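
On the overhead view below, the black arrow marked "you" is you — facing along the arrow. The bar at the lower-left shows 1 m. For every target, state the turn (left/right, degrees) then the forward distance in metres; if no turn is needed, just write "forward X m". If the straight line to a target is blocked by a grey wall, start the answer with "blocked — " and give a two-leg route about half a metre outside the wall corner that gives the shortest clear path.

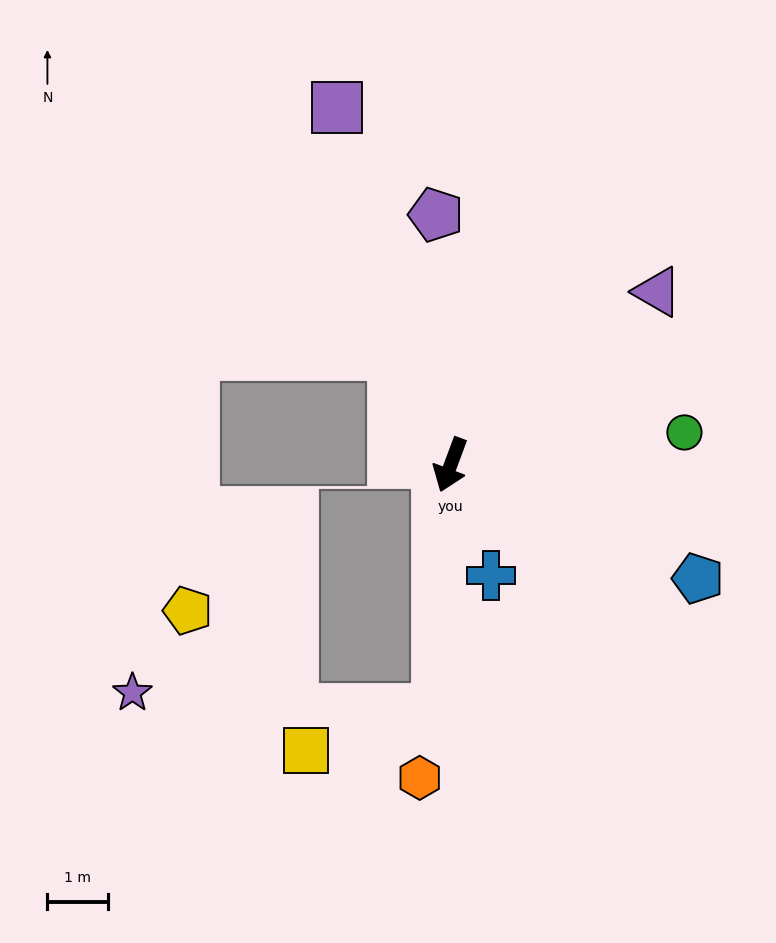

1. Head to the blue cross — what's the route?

turn left 41°, forward 2.0 m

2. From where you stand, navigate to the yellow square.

blocked — turn left 17°, forward 4.0 m, then turn right 69°, forward 2.3 m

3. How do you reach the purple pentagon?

turn right 156°, forward 4.1 m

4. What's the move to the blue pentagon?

turn left 86°, forward 4.5 m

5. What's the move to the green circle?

turn left 118°, forward 3.9 m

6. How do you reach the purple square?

turn right 142°, forward 6.2 m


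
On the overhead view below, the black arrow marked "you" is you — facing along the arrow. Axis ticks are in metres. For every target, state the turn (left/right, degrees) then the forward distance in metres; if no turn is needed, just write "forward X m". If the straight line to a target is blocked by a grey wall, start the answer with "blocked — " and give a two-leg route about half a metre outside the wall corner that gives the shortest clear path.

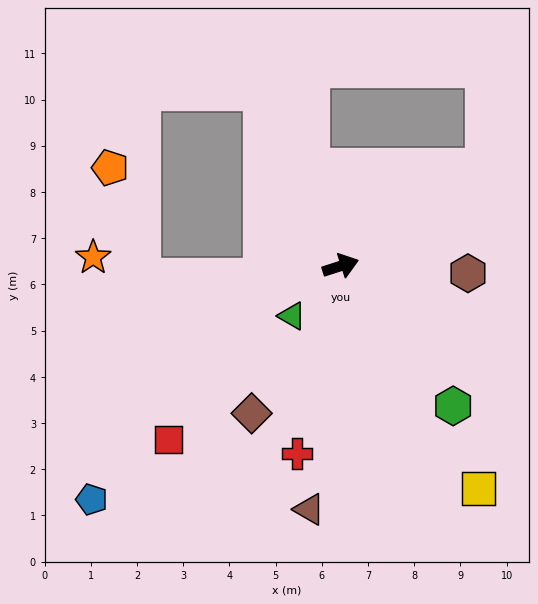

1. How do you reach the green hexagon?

turn right 69°, forward 3.9 m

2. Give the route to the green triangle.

turn right 152°, forward 1.5 m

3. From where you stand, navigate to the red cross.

turn right 121°, forward 4.2 m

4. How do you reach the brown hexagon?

turn right 21°, forward 2.8 m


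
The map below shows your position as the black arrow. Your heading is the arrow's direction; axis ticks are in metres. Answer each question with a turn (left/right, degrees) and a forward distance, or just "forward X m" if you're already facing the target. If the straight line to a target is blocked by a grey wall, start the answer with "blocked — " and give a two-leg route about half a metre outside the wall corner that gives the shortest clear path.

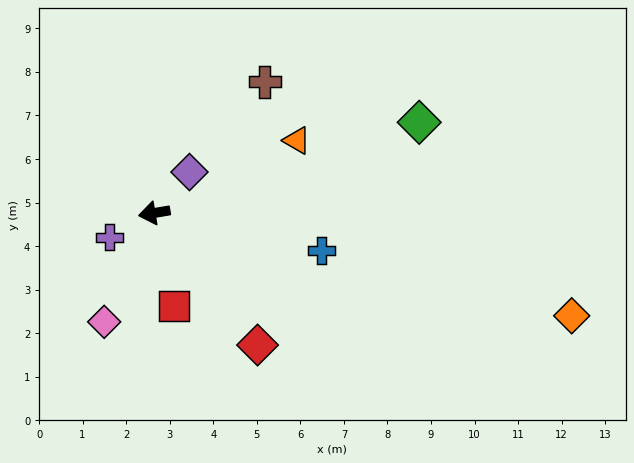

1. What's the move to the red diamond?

turn left 119°, forward 3.8 m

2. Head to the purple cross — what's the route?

turn left 19°, forward 1.2 m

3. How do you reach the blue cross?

turn left 158°, forward 3.9 m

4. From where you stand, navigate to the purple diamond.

turn right 140°, forward 1.2 m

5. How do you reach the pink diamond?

turn left 56°, forward 2.8 m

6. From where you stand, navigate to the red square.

turn left 93°, forward 2.2 m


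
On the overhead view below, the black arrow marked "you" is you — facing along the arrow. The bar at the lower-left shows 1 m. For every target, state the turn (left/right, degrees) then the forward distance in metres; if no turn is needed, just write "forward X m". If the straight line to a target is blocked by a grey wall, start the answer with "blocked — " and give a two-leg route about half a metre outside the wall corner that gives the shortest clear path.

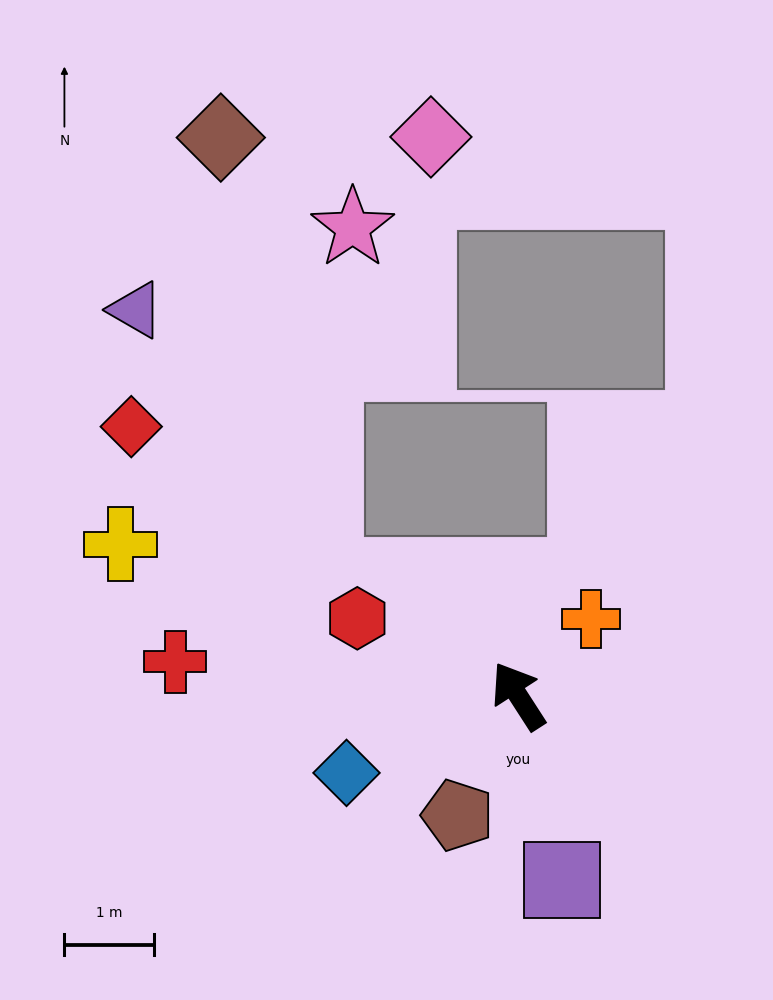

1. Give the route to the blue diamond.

turn left 81°, forward 2.1 m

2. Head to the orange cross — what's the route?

turn right 76°, forward 1.2 m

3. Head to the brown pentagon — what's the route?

turn left 120°, forward 1.5 m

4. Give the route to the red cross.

turn left 52°, forward 3.9 m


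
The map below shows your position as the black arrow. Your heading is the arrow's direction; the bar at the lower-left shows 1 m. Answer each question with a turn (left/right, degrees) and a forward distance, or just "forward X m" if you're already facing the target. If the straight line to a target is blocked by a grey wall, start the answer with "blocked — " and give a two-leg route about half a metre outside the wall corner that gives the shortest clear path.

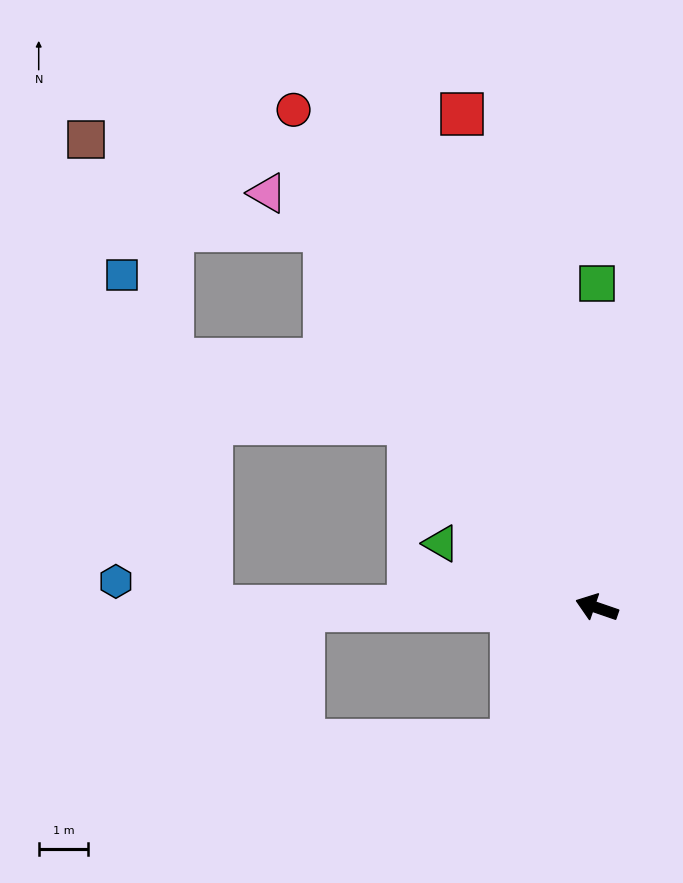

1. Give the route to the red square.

turn right 56°, forward 10.3 m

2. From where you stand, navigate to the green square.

turn right 71°, forward 6.6 m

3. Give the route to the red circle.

turn right 40°, forward 11.8 m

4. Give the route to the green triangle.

turn right 3°, forward 3.4 m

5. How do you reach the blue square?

blocked — turn left 19°, forward 7.8 m, then turn right 75°, forward 6.9 m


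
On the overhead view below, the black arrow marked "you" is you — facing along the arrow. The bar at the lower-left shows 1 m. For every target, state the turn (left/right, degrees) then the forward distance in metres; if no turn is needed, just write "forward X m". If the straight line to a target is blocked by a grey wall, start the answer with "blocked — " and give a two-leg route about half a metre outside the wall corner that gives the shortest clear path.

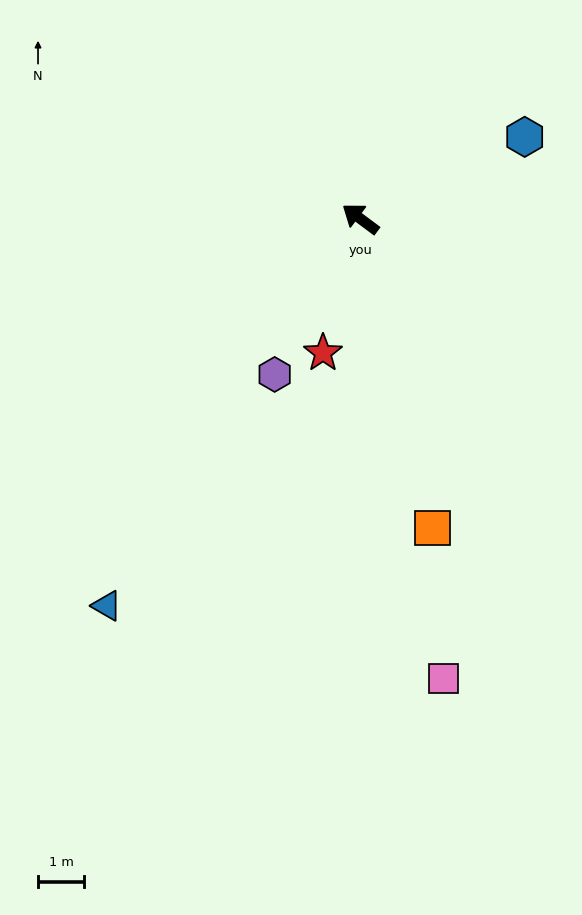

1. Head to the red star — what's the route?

turn left 111°, forward 3.0 m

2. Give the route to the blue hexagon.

turn right 117°, forward 4.0 m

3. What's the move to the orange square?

turn left 140°, forward 6.9 m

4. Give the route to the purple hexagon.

turn left 98°, forward 3.8 m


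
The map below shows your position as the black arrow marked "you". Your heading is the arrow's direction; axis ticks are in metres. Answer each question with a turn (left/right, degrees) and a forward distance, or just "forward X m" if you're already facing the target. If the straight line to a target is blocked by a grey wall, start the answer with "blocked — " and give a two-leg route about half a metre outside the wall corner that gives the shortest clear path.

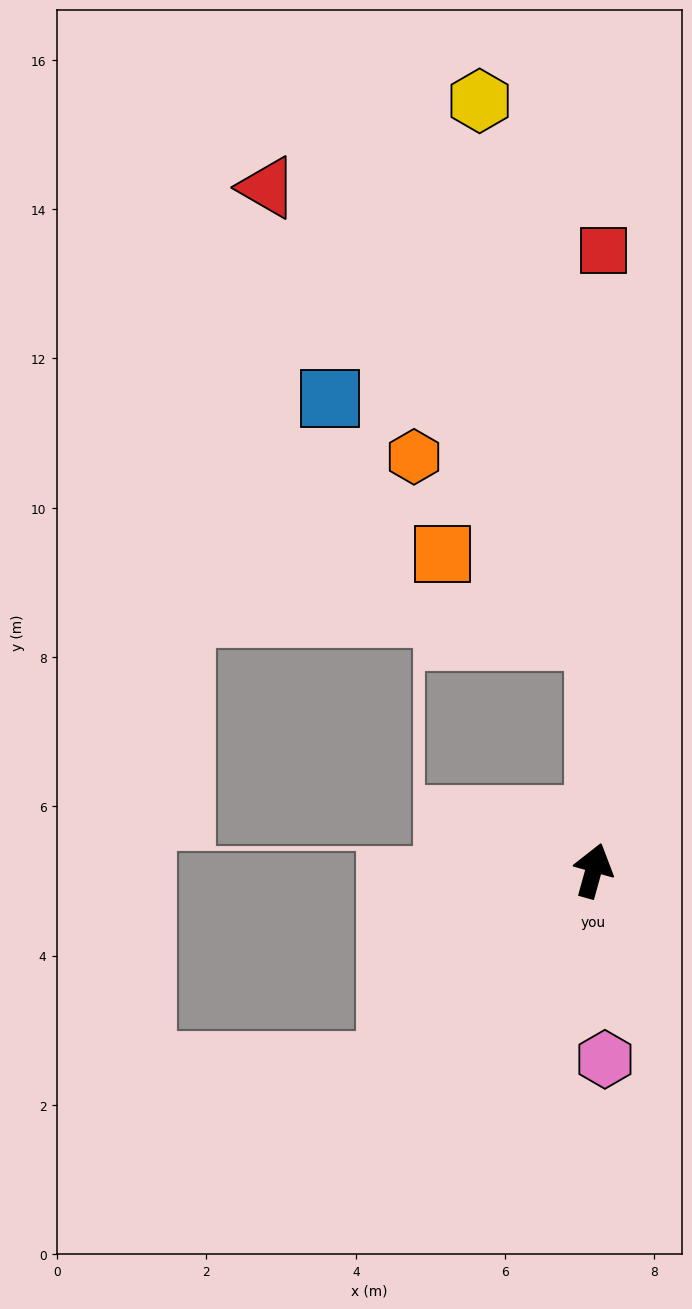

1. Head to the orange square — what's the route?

blocked — turn left 15°, forward 3.1 m, then turn left 62°, forward 2.4 m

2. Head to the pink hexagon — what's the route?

turn right 161°, forward 2.5 m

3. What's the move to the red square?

turn left 15°, forward 8.3 m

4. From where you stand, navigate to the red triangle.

blocked — turn left 15°, forward 3.1 m, then turn left 37°, forward 7.5 m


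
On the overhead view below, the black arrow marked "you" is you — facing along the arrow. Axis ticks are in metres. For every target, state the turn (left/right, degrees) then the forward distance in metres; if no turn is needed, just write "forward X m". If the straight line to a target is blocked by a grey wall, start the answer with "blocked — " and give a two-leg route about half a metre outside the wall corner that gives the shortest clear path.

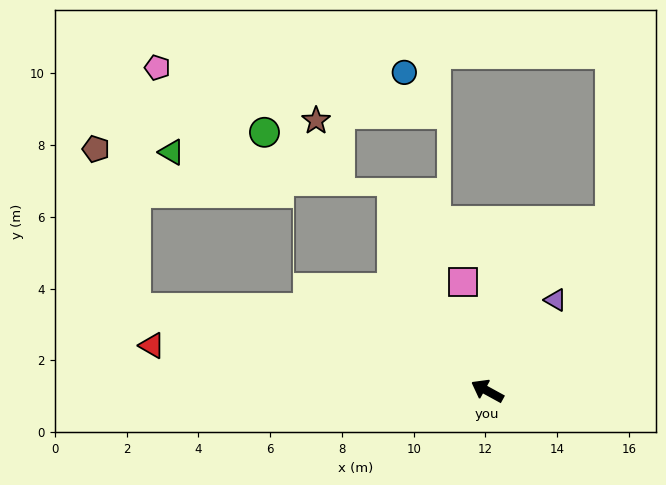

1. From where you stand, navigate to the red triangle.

turn left 21°, forward 9.4 m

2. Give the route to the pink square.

turn right 49°, forward 3.1 m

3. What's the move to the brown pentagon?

blocked — turn left 15°, forward 10.1 m, then turn right 62°, forward 4.6 m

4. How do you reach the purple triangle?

turn right 98°, forward 3.2 m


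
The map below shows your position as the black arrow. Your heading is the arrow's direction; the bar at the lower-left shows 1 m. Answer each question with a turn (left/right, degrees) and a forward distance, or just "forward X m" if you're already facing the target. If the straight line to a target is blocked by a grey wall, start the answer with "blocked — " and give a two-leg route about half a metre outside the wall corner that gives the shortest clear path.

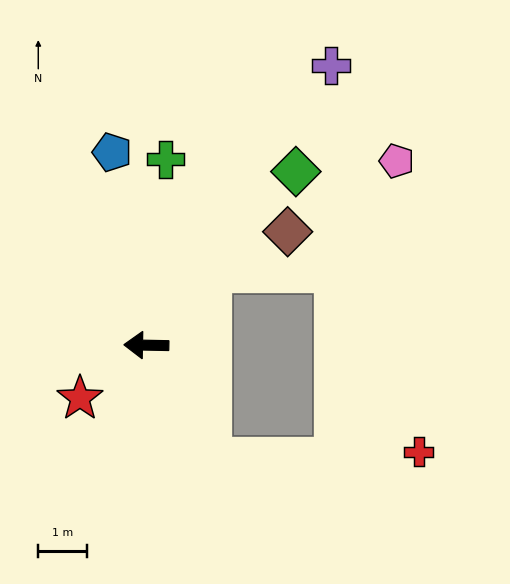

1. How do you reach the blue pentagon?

turn right 79°, forward 4.0 m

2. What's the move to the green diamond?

turn right 130°, forward 4.7 m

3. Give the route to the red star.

turn left 40°, forward 1.7 m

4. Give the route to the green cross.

turn right 95°, forward 3.8 m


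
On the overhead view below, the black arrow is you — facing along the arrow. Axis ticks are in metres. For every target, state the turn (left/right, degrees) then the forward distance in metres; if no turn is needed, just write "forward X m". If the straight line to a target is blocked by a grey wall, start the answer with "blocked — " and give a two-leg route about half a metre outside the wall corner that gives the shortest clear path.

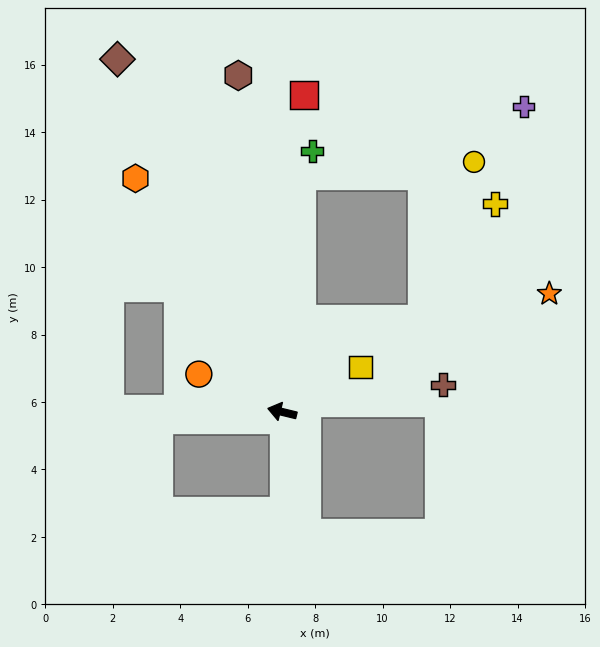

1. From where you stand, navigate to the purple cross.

blocked — turn right 81°, forward 7.0 m, then turn right 68°, forward 6.9 m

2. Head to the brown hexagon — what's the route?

turn right 69°, forward 10.1 m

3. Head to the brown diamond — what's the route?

turn right 51°, forward 11.5 m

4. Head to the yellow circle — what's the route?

blocked — turn right 81°, forward 7.0 m, then turn right 81°, forward 5.1 m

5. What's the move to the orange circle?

turn right 11°, forward 2.7 m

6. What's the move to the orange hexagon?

turn right 44°, forward 8.2 m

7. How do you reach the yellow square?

turn right 136°, forward 2.7 m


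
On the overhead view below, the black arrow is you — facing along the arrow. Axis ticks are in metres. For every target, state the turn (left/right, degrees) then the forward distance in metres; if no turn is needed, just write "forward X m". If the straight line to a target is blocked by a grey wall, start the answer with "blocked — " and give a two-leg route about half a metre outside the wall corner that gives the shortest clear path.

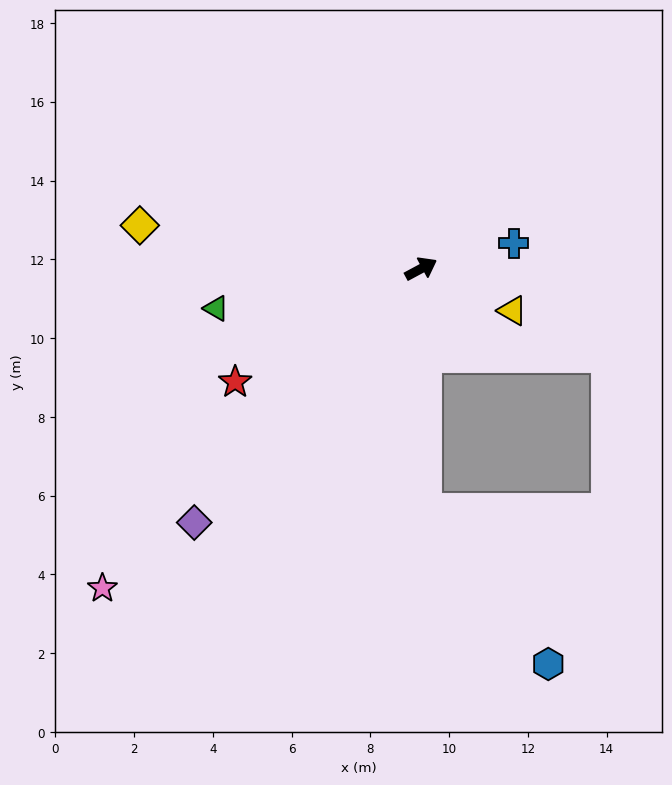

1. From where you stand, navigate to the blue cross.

turn right 13°, forward 2.4 m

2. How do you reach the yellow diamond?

turn left 143°, forward 7.2 m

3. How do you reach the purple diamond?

turn right 160°, forward 8.6 m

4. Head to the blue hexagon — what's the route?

blocked — turn right 117°, forward 6.1 m, then turn left 37°, forward 5.0 m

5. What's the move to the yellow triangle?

turn right 53°, forward 2.6 m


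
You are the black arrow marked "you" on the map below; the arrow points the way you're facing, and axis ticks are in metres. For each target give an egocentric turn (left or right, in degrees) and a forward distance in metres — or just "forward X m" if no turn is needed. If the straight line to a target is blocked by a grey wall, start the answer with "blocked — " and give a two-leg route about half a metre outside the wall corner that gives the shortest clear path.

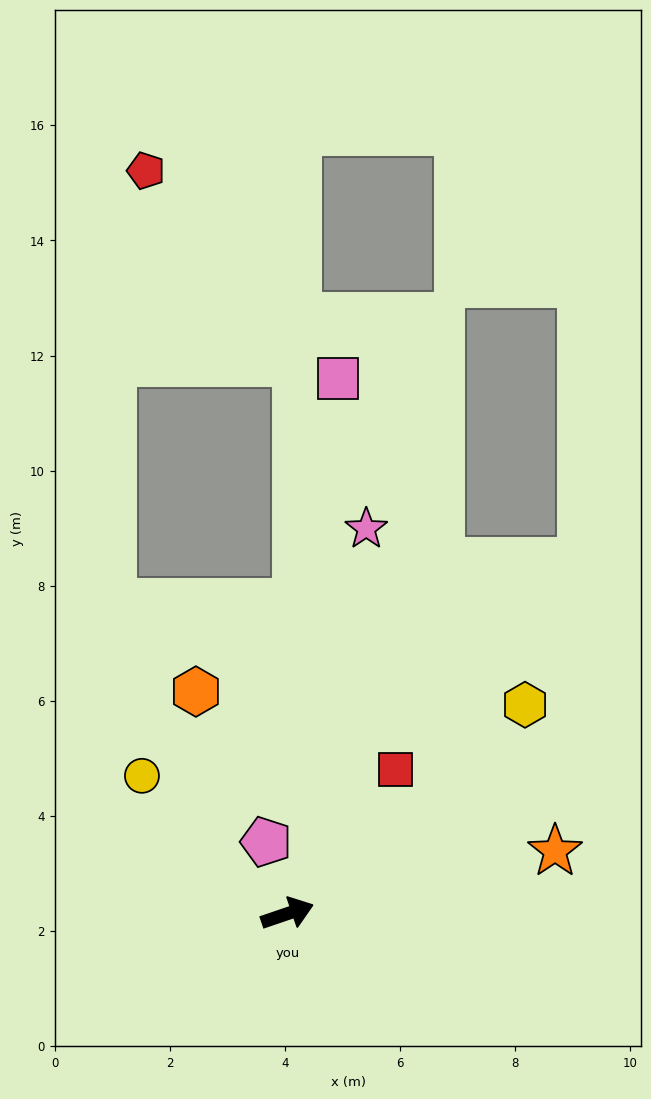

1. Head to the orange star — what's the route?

turn right 6°, forward 4.8 m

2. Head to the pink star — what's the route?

turn left 60°, forward 6.8 m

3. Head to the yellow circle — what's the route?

turn left 118°, forward 3.5 m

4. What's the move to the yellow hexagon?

turn left 22°, forward 5.5 m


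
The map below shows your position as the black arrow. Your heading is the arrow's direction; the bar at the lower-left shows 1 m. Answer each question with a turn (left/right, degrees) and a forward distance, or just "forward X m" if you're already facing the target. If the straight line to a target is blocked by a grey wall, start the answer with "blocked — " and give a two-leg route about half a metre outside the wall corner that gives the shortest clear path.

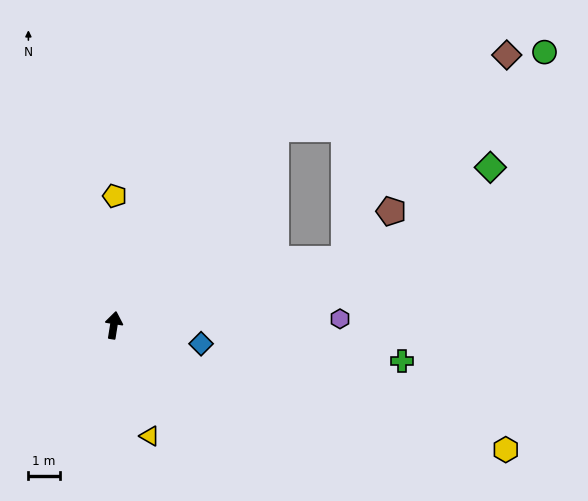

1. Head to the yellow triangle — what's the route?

turn right 153°, forward 3.7 m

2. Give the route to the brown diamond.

blocked — turn right 31°, forward 8.2 m, then turn right 32°, forward 7.8 m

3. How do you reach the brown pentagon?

blocked — turn right 65°, forward 7.7 m, then turn left 29°, forward 2.2 m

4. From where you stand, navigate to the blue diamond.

turn right 93°, forward 2.9 m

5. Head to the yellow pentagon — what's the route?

turn left 9°, forward 4.1 m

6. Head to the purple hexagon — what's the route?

turn right 79°, forward 7.3 m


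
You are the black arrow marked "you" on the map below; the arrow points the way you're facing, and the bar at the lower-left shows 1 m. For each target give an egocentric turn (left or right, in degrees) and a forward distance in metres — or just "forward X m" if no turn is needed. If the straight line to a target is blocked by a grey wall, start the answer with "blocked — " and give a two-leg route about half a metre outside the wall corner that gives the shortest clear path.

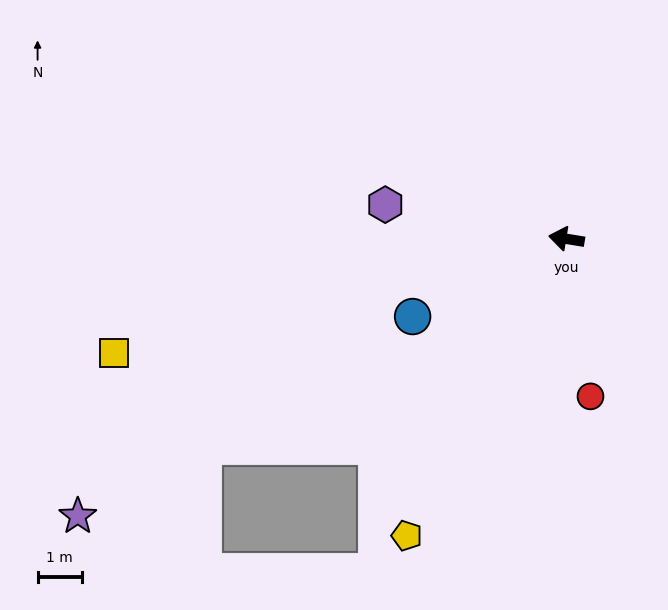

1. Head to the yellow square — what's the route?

turn left 23°, forward 10.6 m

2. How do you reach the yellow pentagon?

turn left 71°, forward 7.6 m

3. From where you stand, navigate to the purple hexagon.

forward 4.2 m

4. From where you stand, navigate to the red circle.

turn left 108°, forward 3.6 m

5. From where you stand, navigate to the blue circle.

turn left 36°, forward 3.9 m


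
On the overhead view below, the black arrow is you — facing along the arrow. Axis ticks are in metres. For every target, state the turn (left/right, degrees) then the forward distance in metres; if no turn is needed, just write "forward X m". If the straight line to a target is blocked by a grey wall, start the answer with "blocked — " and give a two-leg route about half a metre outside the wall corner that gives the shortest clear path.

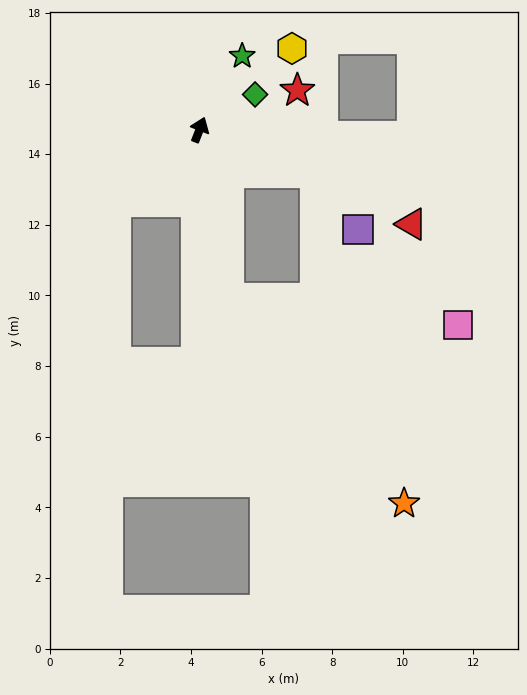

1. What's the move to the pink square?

blocked — turn right 149°, forward 4.8 m, then turn left 73°, forward 6.5 m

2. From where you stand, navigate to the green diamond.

turn right 36°, forward 1.9 m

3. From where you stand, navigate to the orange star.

blocked — turn right 149°, forward 4.8 m, then turn left 31°, forward 7.7 m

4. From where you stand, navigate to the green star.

turn right 9°, forward 2.4 m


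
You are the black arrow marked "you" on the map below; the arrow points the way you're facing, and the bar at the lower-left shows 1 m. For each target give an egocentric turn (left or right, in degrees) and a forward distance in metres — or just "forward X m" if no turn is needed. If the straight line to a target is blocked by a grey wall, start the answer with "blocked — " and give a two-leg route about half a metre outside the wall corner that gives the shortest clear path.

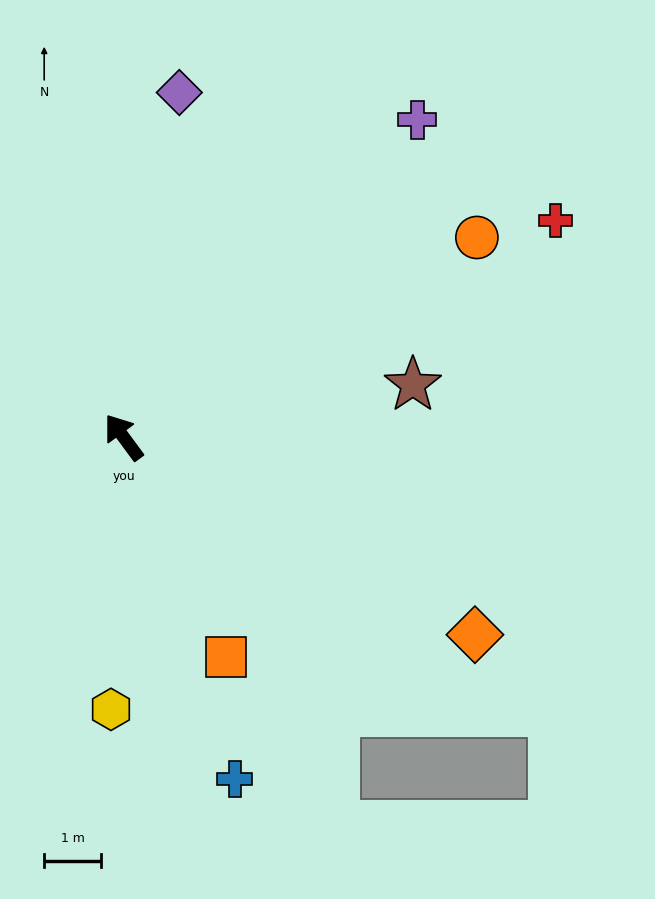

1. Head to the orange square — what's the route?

turn left 169°, forward 4.2 m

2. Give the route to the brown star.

turn right 116°, forward 5.1 m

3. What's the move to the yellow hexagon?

turn left 141°, forward 4.8 m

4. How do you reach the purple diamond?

turn right 46°, forward 6.1 m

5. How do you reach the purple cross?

turn right 79°, forward 7.6 m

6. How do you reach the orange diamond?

turn right 156°, forward 7.0 m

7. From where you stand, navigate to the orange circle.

turn right 97°, forward 7.1 m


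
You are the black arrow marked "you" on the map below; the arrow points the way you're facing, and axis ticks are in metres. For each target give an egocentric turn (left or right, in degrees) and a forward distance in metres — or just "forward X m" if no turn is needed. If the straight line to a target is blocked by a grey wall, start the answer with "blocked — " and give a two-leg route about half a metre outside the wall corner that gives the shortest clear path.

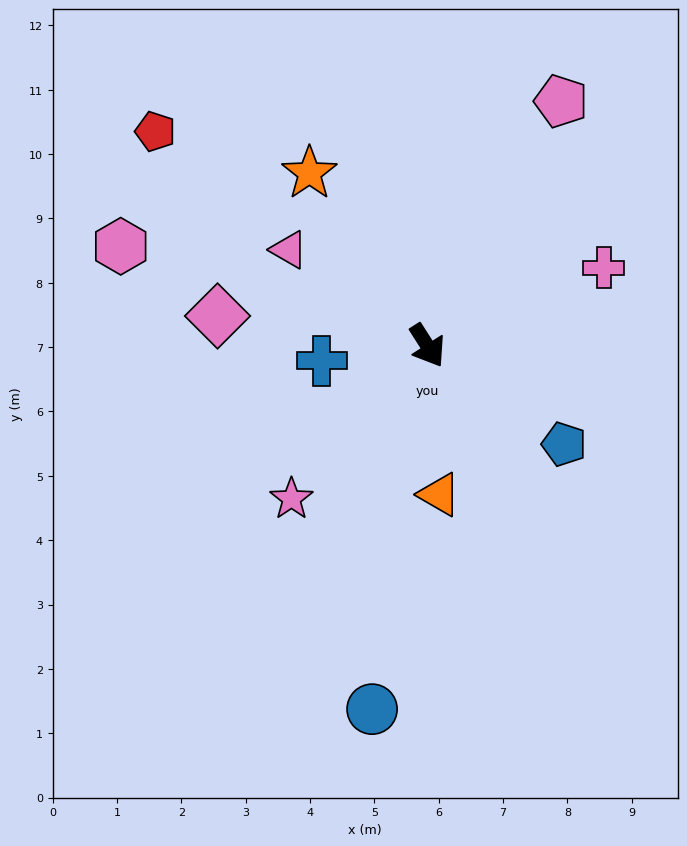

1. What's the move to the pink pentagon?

turn left 119°, forward 4.3 m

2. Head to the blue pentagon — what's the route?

turn left 22°, forward 2.6 m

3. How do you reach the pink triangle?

turn right 157°, forward 2.6 m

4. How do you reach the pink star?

turn right 74°, forward 3.2 m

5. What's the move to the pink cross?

turn left 81°, forward 3.0 m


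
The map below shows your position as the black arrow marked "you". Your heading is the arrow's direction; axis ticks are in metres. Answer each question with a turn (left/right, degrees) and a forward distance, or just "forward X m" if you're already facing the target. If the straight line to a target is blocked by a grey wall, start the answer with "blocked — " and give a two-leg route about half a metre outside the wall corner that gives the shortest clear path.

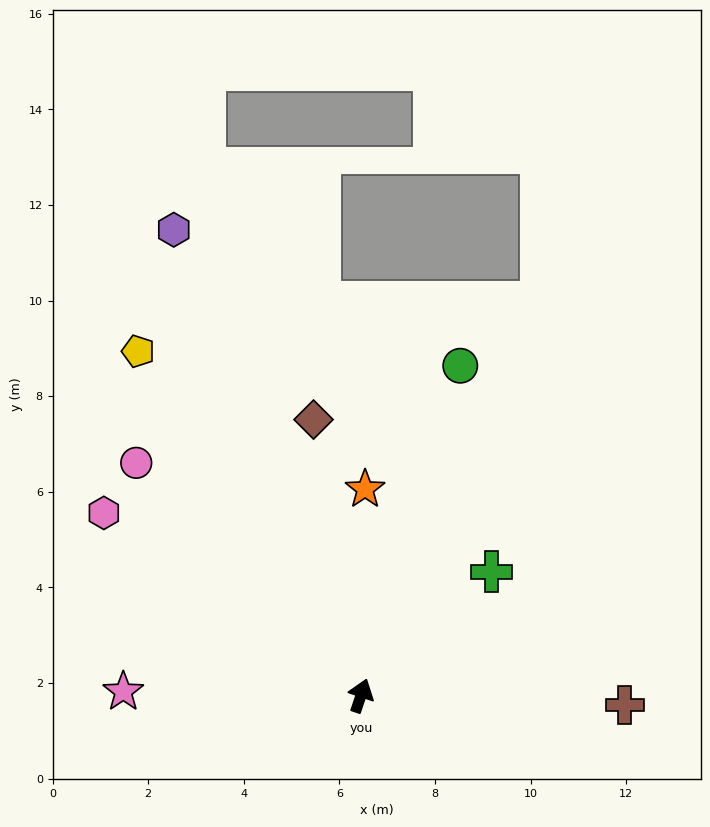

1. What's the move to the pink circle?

turn left 63°, forward 6.8 m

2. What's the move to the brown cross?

turn right 73°, forward 5.5 m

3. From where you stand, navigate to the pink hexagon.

turn left 73°, forward 6.6 m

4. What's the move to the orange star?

turn left 17°, forward 4.3 m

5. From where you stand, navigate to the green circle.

forward 7.2 m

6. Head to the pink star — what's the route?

turn left 108°, forward 5.0 m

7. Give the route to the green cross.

turn right 28°, forward 3.8 m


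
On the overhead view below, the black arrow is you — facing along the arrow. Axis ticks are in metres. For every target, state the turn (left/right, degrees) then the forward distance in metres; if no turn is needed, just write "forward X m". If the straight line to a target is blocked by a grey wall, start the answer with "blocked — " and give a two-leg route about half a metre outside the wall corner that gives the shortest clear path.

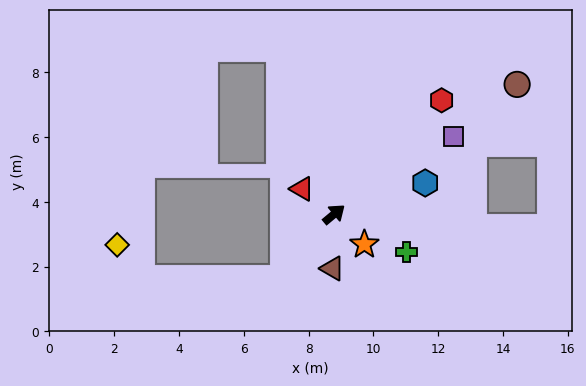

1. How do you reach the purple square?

turn right 7°, forward 4.4 m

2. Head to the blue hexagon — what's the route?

turn right 21°, forward 3.0 m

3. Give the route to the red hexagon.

turn left 7°, forward 4.8 m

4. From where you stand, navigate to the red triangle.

turn left 102°, forward 1.3 m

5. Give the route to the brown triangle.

turn right 132°, forward 1.7 m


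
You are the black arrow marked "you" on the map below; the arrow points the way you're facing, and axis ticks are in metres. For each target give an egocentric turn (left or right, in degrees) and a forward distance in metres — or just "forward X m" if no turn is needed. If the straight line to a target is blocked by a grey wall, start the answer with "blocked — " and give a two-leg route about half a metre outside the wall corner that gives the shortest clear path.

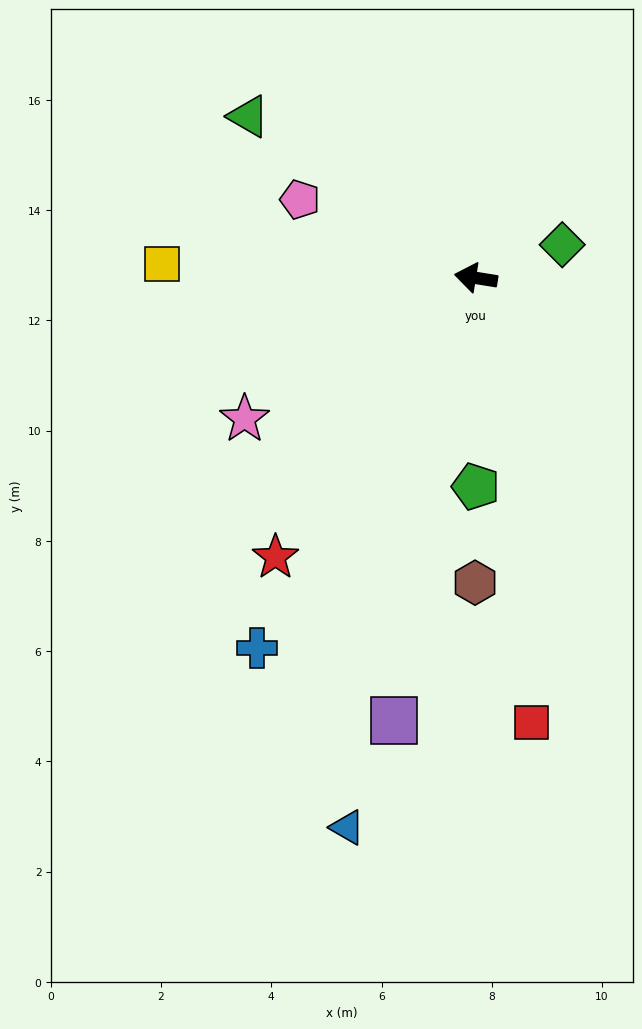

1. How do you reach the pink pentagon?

turn right 15°, forward 3.5 m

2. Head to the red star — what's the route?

turn left 63°, forward 6.2 m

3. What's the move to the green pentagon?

turn left 99°, forward 3.8 m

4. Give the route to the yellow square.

turn left 7°, forward 5.7 m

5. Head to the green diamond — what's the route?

turn right 150°, forward 1.7 m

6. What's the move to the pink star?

turn left 40°, forward 4.9 m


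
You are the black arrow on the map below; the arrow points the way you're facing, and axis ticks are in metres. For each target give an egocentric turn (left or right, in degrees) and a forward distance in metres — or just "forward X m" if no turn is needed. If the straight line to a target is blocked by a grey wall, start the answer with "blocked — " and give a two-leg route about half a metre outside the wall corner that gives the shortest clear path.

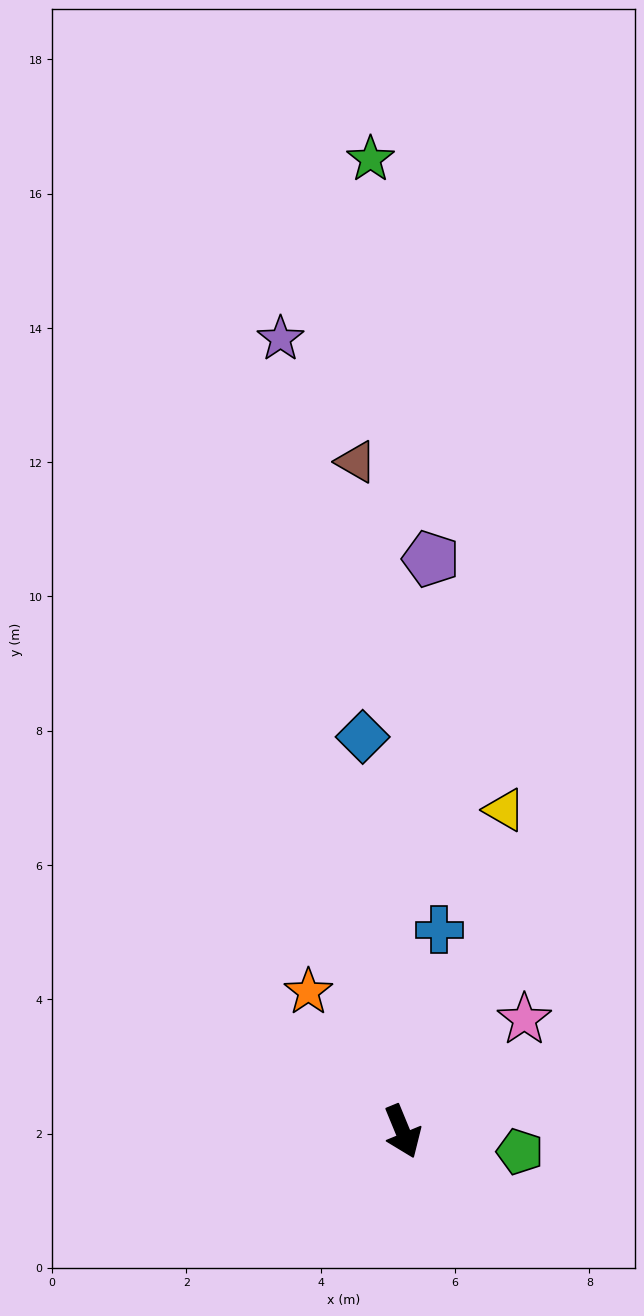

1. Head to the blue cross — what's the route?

turn left 147°, forward 3.1 m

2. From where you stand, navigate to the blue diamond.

turn left 163°, forward 5.9 m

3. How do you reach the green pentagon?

turn left 58°, forward 1.8 m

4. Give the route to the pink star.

turn left 110°, forward 2.5 m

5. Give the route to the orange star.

turn right 168°, forward 2.5 m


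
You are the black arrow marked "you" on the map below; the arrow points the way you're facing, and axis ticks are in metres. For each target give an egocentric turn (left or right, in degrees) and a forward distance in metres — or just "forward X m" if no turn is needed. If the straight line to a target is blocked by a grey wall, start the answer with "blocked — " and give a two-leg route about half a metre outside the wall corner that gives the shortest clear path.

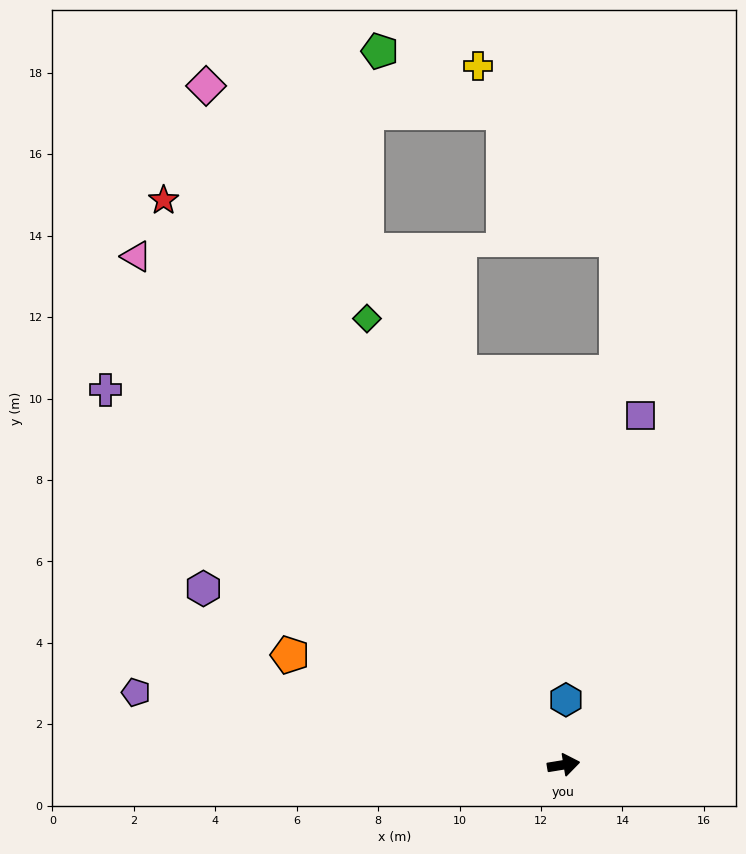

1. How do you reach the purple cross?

turn left 131°, forward 14.5 m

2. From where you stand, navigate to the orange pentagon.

turn left 149°, forward 7.2 m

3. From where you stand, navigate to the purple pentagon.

turn left 161°, forward 10.7 m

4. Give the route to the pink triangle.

turn left 121°, forward 16.3 m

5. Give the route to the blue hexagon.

turn left 79°, forward 1.6 m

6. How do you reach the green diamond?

turn left 104°, forward 12.0 m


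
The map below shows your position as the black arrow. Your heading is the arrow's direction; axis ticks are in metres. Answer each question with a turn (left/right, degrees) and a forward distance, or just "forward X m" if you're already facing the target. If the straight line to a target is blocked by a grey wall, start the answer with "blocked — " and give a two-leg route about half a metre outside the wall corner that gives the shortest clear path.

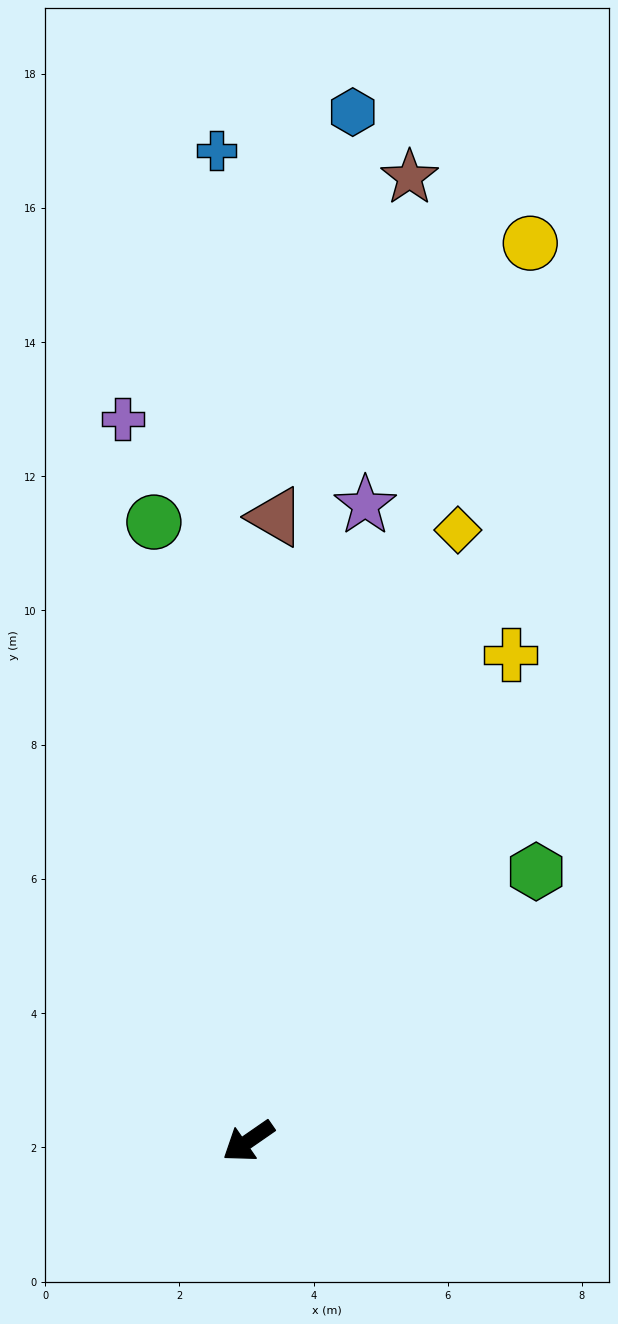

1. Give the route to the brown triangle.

turn right 127°, forward 9.3 m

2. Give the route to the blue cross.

turn right 123°, forward 14.8 m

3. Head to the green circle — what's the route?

turn right 116°, forward 9.3 m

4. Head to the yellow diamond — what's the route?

turn right 144°, forward 9.6 m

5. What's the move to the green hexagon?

turn right 172°, forward 5.9 m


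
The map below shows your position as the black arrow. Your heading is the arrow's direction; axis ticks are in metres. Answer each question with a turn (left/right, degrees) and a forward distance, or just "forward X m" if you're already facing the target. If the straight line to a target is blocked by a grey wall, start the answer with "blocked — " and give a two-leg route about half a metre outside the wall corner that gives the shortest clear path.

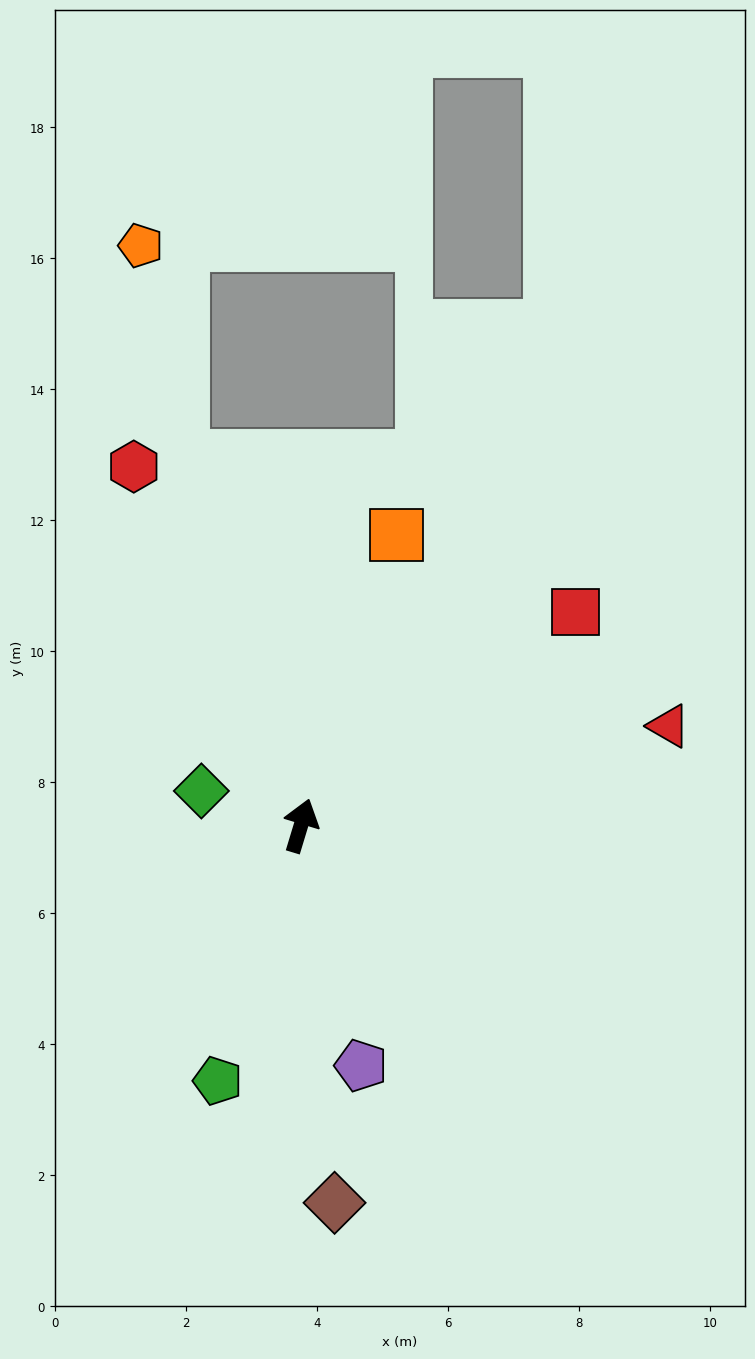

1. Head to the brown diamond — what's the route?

turn right 158°, forward 5.8 m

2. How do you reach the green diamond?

turn left 88°, forward 1.6 m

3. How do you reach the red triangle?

turn right 58°, forward 5.8 m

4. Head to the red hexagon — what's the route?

turn left 42°, forward 6.0 m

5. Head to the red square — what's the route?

turn right 35°, forward 5.3 m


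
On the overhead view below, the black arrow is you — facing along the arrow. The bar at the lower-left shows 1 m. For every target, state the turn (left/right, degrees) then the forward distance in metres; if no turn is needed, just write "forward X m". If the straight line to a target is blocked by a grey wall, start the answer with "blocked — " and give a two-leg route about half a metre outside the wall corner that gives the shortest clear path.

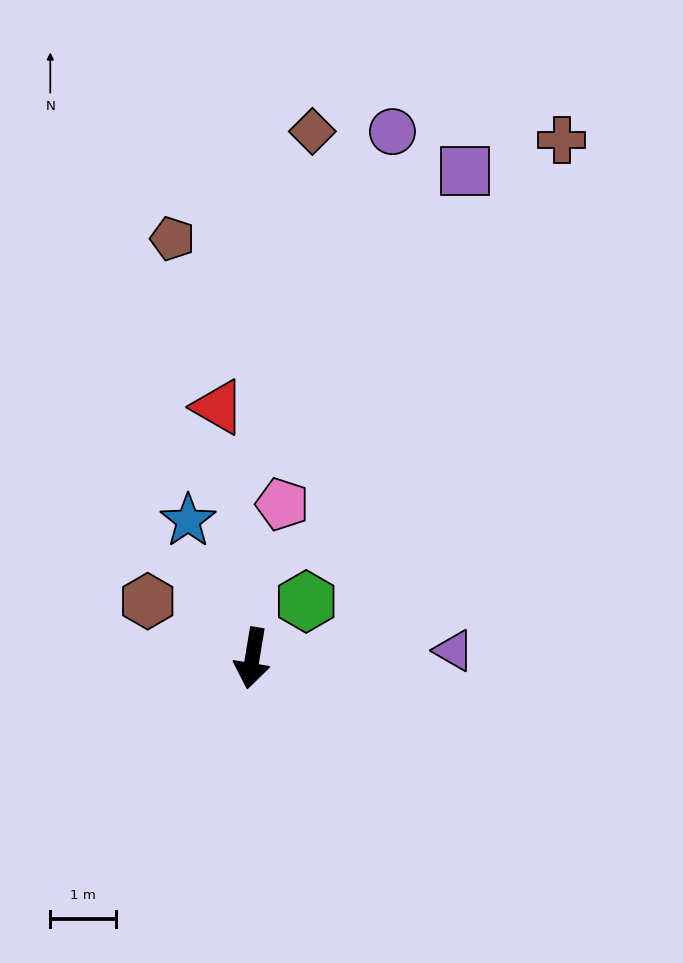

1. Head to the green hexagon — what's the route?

turn left 146°, forward 1.2 m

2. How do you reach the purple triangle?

turn left 102°, forward 3.1 m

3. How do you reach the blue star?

turn right 146°, forward 2.3 m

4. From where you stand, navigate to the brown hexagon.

turn right 109°, forward 1.8 m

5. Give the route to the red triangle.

turn right 163°, forward 3.8 m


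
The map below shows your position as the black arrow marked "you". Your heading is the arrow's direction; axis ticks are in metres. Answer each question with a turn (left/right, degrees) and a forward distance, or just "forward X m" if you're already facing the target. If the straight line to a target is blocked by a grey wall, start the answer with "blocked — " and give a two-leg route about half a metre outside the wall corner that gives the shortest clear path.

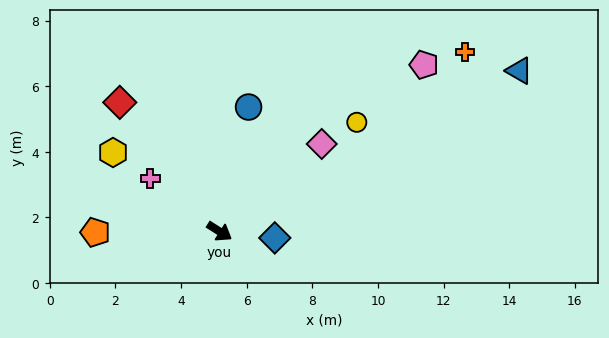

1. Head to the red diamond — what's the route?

turn left 160°, forward 5.0 m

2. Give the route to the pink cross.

turn left 175°, forward 2.7 m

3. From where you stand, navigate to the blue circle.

turn left 109°, forward 3.9 m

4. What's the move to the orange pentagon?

turn right 147°, forward 3.8 m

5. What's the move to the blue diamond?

turn left 26°, forward 1.7 m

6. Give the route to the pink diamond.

turn left 73°, forward 4.1 m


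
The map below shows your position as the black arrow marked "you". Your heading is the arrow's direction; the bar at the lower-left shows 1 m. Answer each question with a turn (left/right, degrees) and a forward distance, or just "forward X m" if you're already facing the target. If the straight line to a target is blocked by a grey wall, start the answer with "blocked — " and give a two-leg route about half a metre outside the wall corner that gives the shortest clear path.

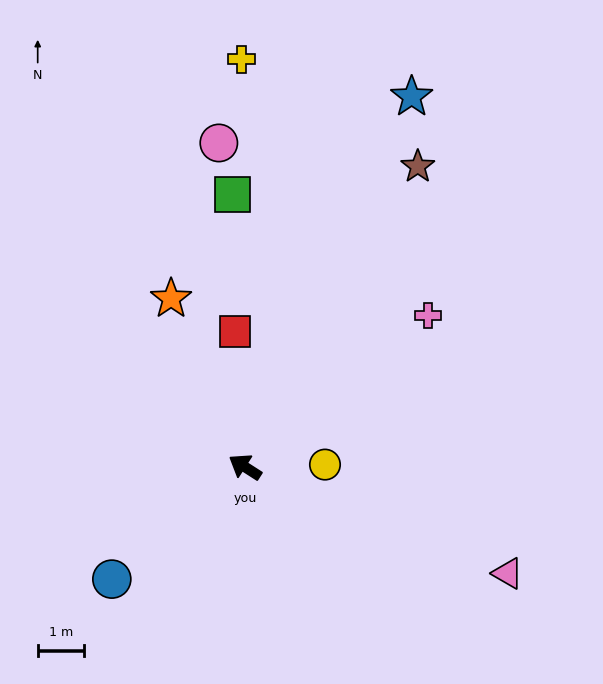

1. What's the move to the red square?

turn right 53°, forward 3.0 m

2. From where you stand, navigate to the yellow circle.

turn right 146°, forward 1.7 m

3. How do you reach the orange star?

turn right 34°, forward 4.0 m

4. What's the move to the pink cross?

turn right 108°, forward 5.2 m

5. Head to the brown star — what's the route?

turn right 87°, forward 7.5 m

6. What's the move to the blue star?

turn right 82°, forward 8.8 m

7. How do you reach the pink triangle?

turn right 169°, forward 6.2 m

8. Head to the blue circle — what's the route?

turn left 73°, forward 3.8 m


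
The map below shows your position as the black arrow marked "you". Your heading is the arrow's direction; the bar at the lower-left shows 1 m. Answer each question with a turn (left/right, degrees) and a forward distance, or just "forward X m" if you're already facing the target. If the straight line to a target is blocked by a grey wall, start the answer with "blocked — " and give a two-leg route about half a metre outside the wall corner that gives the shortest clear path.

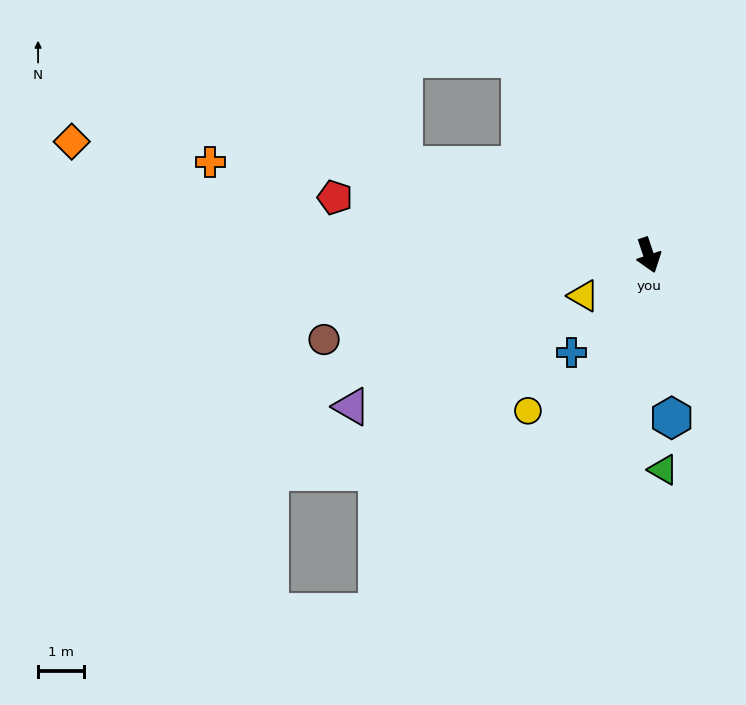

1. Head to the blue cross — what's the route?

turn right 57°, forward 2.7 m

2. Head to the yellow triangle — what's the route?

turn right 77°, forward 1.7 m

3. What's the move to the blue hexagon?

turn right 10°, forward 3.6 m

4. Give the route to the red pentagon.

turn right 119°, forward 7.0 m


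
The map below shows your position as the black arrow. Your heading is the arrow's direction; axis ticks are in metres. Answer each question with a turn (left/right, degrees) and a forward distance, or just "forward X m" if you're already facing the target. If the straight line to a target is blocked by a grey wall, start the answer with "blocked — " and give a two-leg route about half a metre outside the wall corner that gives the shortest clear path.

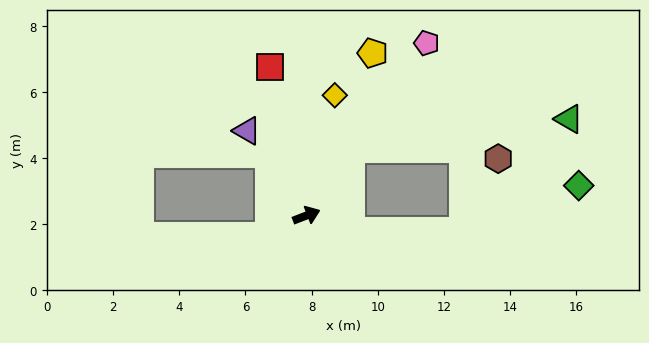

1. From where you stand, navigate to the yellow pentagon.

turn left 47°, forward 5.3 m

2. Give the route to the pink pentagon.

turn left 34°, forward 6.4 m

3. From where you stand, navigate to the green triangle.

blocked — turn left 35°, forward 2.4 m, then turn right 48°, forward 6.7 m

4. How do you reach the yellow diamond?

turn left 56°, forward 3.7 m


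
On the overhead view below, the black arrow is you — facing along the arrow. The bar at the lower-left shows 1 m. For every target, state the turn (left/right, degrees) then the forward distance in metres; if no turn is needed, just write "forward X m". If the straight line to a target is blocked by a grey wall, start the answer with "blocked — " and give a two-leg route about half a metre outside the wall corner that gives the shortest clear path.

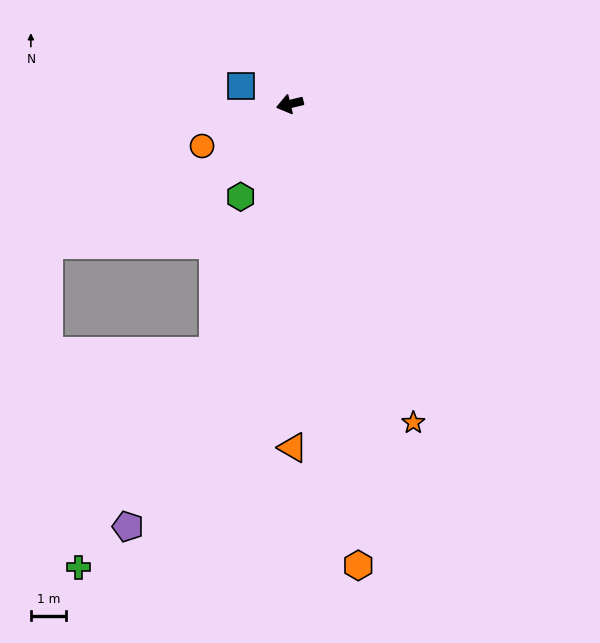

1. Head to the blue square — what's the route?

turn right 34°, forward 1.5 m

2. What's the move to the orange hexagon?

turn left 85°, forward 13.2 m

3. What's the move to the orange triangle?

turn left 77°, forward 9.7 m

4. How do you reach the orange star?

turn left 97°, forward 9.7 m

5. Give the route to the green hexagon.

turn left 48°, forward 3.0 m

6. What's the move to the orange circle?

turn left 12°, forward 2.8 m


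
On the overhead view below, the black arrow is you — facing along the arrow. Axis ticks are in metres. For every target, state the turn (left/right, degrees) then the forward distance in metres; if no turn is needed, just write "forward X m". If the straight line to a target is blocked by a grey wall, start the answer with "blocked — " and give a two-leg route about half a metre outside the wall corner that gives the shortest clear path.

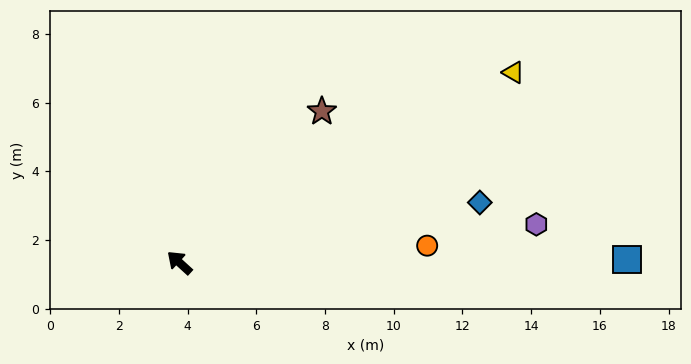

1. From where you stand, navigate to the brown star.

turn right 91°, forward 6.0 m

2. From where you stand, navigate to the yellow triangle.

turn right 108°, forward 11.2 m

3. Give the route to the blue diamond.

turn right 126°, forward 8.9 m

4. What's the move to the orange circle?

turn right 134°, forward 7.2 m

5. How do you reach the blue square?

turn right 137°, forward 13.0 m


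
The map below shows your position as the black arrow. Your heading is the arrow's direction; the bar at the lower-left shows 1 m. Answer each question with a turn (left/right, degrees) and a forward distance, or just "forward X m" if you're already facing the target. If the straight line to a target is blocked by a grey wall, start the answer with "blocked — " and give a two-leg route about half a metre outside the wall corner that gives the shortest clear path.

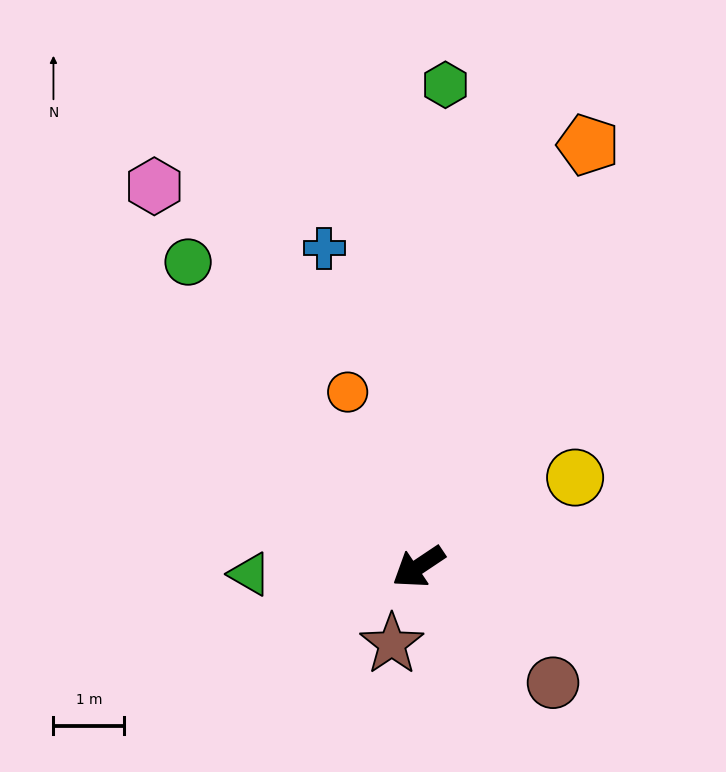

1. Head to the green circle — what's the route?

turn right 87°, forward 5.4 m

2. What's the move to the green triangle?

turn right 31°, forward 2.4 m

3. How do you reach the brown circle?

turn left 106°, forward 2.5 m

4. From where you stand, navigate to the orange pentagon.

turn right 146°, forward 6.4 m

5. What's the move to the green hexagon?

turn right 127°, forward 6.8 m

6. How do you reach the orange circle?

turn right 102°, forward 2.7 m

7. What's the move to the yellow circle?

turn left 176°, forward 2.5 m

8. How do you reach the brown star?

turn left 37°, forward 1.2 m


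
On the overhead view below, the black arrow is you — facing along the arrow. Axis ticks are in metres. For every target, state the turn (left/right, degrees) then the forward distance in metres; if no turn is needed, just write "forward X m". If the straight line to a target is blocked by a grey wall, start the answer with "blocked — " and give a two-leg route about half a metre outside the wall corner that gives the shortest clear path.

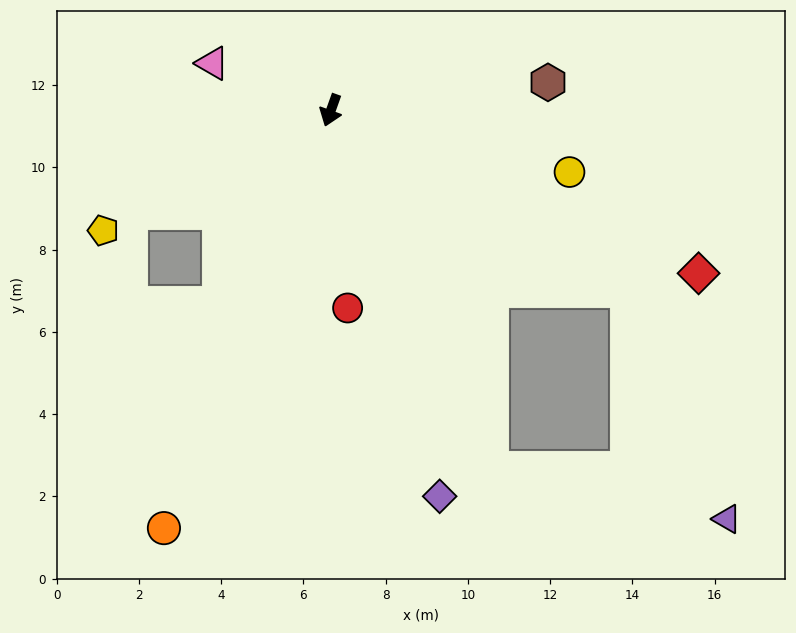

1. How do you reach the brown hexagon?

turn left 117°, forward 5.3 m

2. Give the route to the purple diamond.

turn left 35°, forward 9.8 m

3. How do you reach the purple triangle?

blocked — turn left 78°, forward 8.4 m, then turn right 35°, forward 6.1 m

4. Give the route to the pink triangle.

turn right 92°, forward 3.1 m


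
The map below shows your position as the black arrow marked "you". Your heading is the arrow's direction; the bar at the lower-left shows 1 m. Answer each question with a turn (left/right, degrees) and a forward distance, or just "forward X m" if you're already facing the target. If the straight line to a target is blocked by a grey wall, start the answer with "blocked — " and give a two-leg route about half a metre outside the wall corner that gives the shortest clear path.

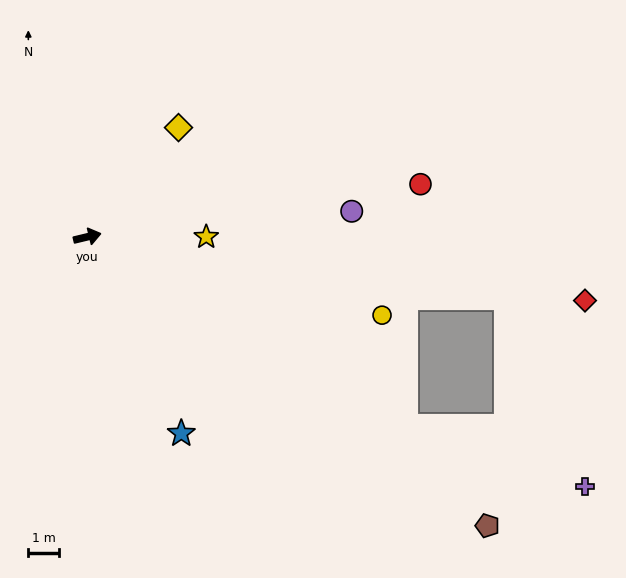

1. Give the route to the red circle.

turn right 5°, forward 11.0 m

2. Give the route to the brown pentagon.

turn right 49°, forward 16.1 m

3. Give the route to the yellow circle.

turn right 28°, forward 9.9 m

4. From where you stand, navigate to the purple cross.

blocked — turn right 44°, forward 12.1 m, then turn left 12°, forward 6.2 m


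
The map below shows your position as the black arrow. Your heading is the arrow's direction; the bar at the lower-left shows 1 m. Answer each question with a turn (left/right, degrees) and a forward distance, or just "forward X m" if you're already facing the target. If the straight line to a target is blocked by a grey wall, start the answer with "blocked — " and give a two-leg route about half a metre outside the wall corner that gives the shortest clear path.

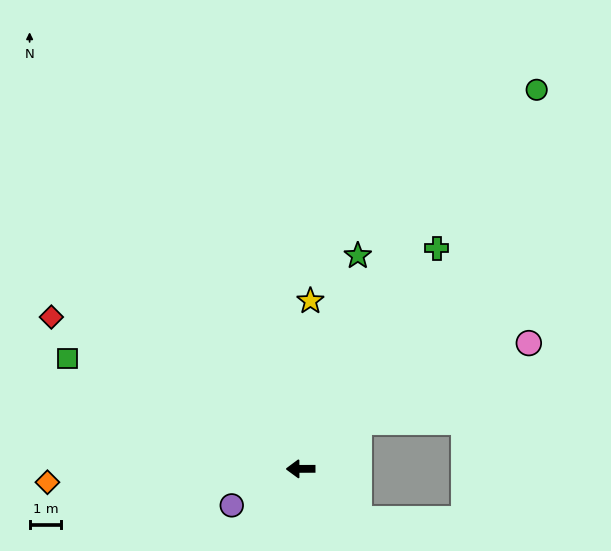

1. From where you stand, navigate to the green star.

turn right 105°, forward 6.9 m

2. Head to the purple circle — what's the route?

turn left 28°, forward 2.5 m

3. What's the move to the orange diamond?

turn left 3°, forward 8.0 m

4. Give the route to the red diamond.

turn right 32°, forward 9.2 m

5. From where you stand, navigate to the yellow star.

turn right 93°, forward 5.3 m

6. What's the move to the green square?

turn right 26°, forward 8.1 m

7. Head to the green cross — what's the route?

turn right 122°, forward 8.2 m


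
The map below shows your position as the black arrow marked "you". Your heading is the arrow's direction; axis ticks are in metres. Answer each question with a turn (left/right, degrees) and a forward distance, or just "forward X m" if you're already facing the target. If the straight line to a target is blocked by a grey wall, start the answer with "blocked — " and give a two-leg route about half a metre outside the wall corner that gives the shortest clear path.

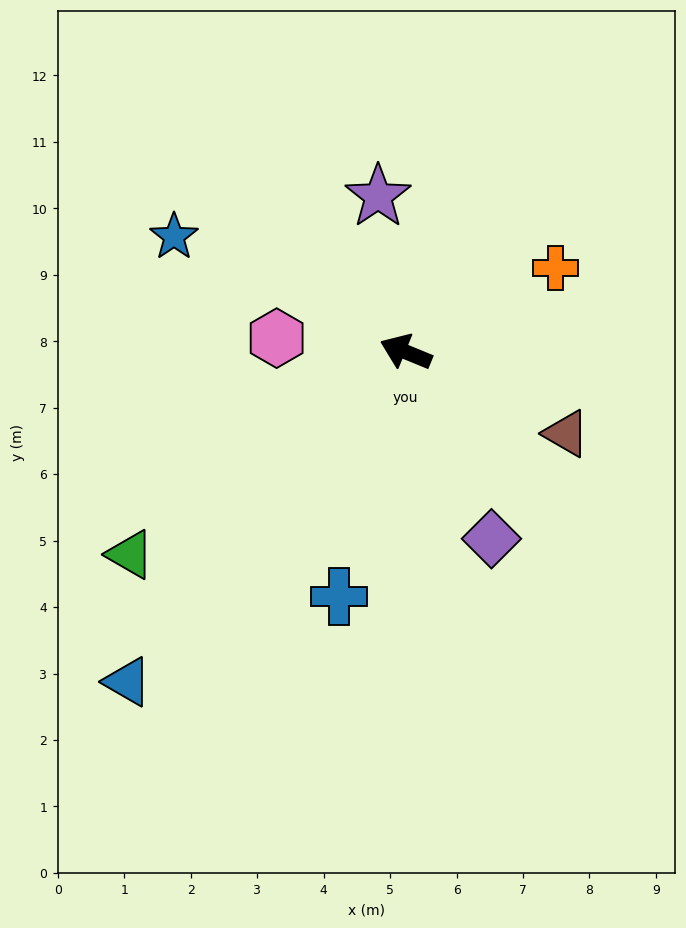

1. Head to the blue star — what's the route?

turn right 4°, forward 3.9 m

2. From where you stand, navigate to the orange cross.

turn right 128°, forward 2.6 m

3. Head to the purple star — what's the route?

turn right 58°, forward 2.4 m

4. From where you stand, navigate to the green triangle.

turn left 59°, forward 5.1 m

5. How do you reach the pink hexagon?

turn left 16°, forward 2.0 m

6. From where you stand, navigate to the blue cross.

turn left 97°, forward 3.8 m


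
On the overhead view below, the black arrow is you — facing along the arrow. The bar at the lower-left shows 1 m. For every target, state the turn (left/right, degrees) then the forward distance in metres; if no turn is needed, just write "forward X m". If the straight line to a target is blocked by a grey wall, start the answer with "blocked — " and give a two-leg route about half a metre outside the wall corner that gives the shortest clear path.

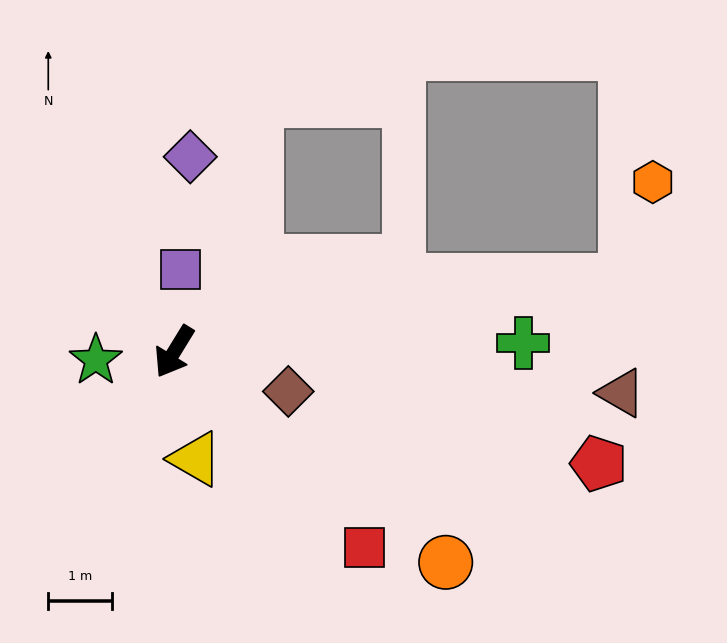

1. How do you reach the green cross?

turn left 123°, forward 5.5 m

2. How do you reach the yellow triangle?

turn left 43°, forward 1.7 m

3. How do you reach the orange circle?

turn left 84°, forward 5.4 m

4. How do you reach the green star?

turn right 52°, forward 1.2 m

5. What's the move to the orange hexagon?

blocked — turn left 130°, forward 7.2 m, then turn left 66°, forward 1.6 m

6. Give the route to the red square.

turn left 76°, forward 4.3 m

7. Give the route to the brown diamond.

turn left 102°, forward 1.9 m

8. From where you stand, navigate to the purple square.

turn right 153°, forward 1.3 m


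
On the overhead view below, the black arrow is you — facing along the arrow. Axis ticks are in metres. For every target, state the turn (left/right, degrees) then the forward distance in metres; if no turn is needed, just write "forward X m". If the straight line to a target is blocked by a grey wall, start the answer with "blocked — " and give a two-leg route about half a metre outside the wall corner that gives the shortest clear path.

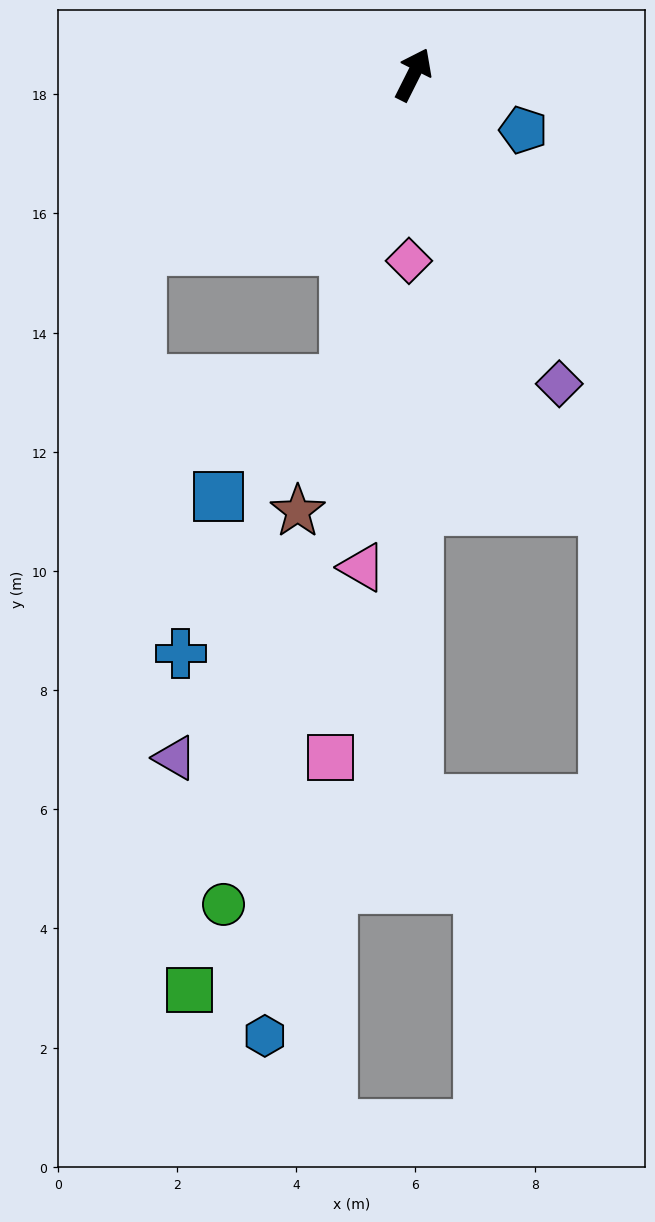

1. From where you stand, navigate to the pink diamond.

turn right 155°, forward 3.1 m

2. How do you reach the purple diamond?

turn right 128°, forward 5.7 m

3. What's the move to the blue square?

blocked — turn right 166°, forward 5.2 m, then turn right 35°, forward 2.9 m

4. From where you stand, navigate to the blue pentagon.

turn right 90°, forward 2.1 m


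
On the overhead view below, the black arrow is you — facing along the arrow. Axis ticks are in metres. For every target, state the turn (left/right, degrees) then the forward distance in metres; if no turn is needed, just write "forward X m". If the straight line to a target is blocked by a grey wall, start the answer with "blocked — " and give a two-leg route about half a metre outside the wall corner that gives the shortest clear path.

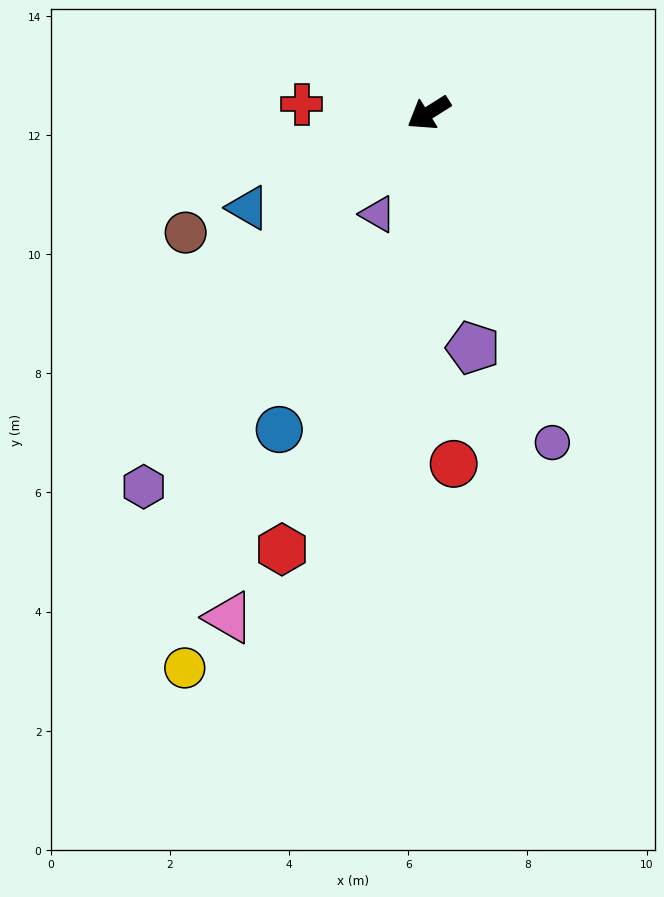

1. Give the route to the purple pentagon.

turn left 68°, forward 4.0 m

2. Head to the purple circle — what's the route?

turn left 78°, forward 5.9 m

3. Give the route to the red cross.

turn right 36°, forward 2.1 m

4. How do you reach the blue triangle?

turn right 4°, forward 3.4 m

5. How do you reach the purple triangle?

turn left 31°, forward 1.9 m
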